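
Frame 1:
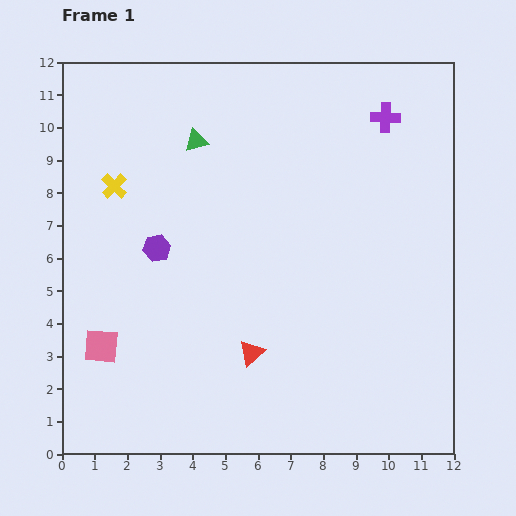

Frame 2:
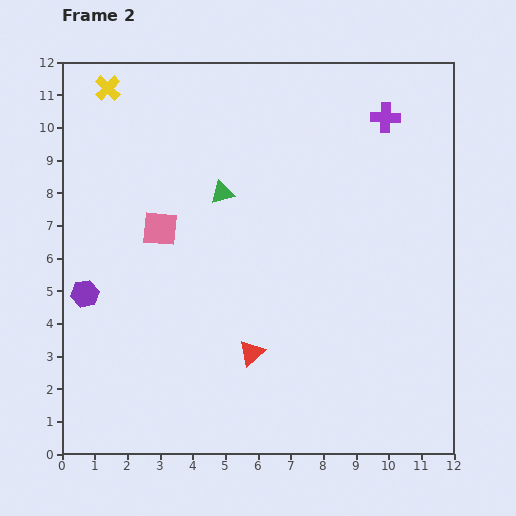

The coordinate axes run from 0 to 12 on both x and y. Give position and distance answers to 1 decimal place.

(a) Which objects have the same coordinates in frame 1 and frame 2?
the purple cross, the red triangle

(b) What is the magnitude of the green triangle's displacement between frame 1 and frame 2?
1.8

The green triangle moved from (4.1, 9.6) to (4.9, 8.0), a distance of √(0.8² + 1.6²) ≈ 1.8.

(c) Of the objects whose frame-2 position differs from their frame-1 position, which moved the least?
the green triangle

(moved 1.8)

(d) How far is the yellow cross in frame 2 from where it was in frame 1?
3.0

The yellow cross moved from (1.6, 8.2) to (1.4, 11.2), a distance of √(0.2² + 3.0²) ≈ 3.0.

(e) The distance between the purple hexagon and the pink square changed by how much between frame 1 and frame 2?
-0.4

Distance in frame 1: 3.4. Distance in frame 2: 3.0.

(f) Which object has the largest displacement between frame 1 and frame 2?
the pink square

(moved 4.0; next 3.0)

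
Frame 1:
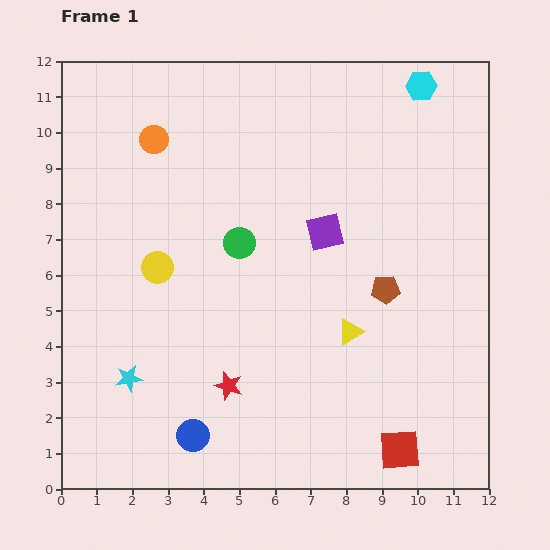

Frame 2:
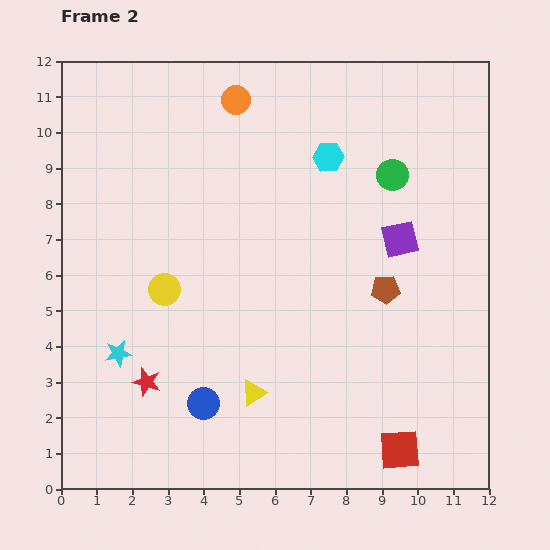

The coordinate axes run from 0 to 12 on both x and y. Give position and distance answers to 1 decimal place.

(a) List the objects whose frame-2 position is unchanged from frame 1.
the brown pentagon, the red square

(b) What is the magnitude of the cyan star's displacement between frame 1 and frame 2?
0.8

The cyan star moved from (1.9, 3.1) to (1.6, 3.8), a distance of √(0.3² + 0.7²) ≈ 0.8.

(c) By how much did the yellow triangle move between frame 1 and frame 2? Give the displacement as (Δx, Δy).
(-2.7, -1.7)

The yellow triangle was at (8.1, 4.4) in frame 1 and (5.4, 2.7) in frame 2.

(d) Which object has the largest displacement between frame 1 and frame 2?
the green circle

(moved 4.7; next 3.3)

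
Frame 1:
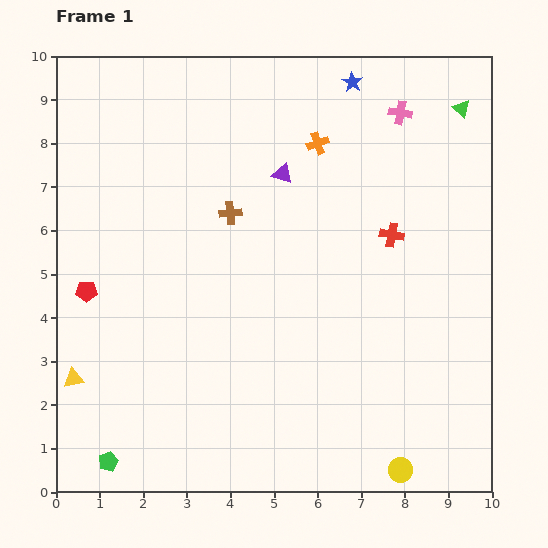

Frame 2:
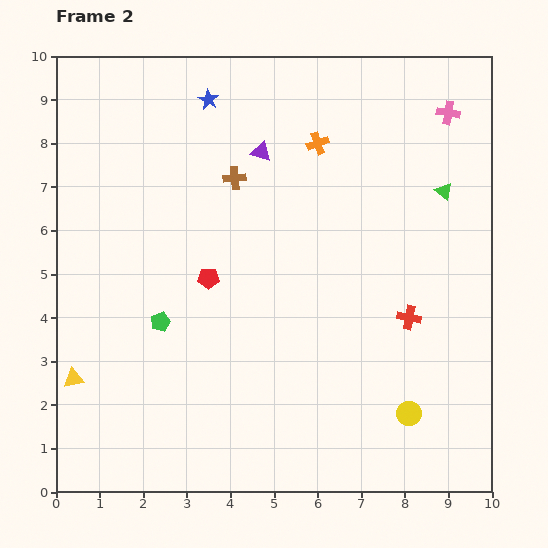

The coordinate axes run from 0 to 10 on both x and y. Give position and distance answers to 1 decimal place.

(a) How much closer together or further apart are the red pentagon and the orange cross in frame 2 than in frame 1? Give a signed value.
-2.3

Distance in frame 1: 6.3. Distance in frame 2: 4.0.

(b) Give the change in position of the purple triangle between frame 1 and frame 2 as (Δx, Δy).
(-0.5, 0.5)

The purple triangle was at (5.2, 7.3) in frame 1 and (4.7, 7.8) in frame 2.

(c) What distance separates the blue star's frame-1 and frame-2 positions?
3.3

The blue star moved from (6.8, 9.4) to (3.5, 9.0), a distance of √(3.3² + 0.4²) ≈ 3.3.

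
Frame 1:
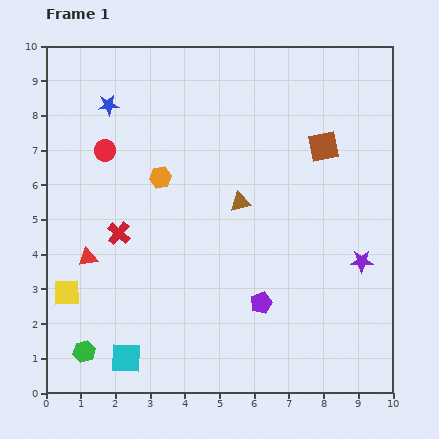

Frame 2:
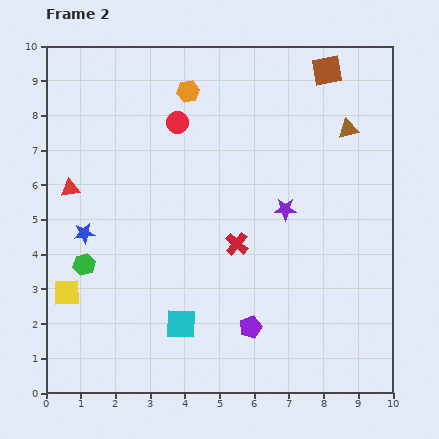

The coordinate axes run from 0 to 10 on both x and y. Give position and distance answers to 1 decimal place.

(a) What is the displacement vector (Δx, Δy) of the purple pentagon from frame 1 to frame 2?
(-0.3, -0.7)

The purple pentagon was at (6.2, 2.6) in frame 1 and (5.9, 1.9) in frame 2.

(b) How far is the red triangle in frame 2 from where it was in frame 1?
2.1

The red triangle moved from (1.2, 3.9) to (0.7, 5.9), a distance of √(0.5² + 2.0²) ≈ 2.1.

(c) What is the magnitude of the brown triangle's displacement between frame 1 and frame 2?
3.7

The brown triangle moved from (5.6, 5.5) to (8.7, 7.6), a distance of √(3.1² + 2.1²) ≈ 3.7.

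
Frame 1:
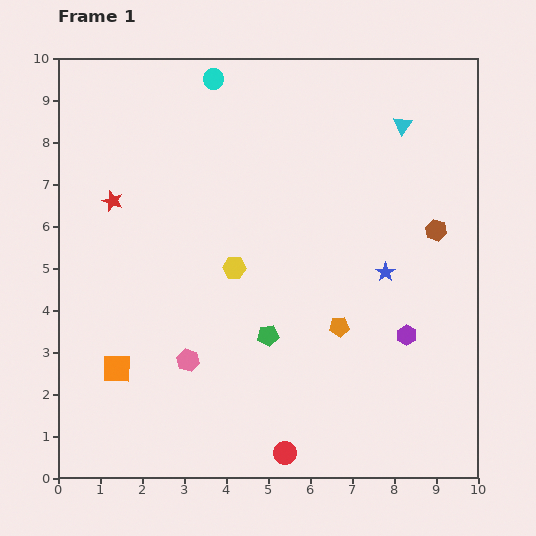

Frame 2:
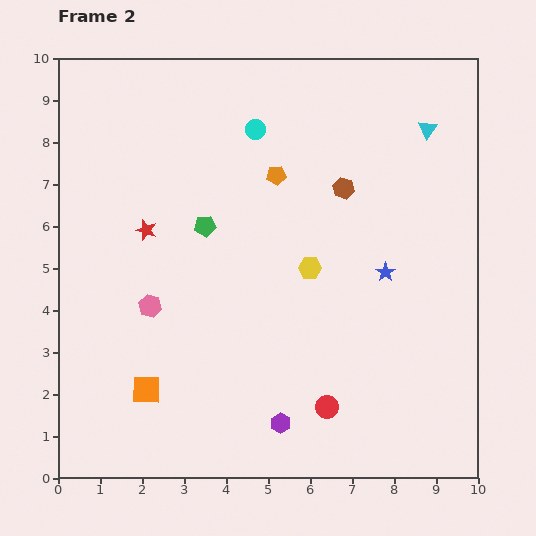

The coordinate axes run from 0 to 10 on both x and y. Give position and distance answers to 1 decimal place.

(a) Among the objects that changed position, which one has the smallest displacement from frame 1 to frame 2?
the cyan triangle

(moved 0.6)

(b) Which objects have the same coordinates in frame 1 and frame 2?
the blue star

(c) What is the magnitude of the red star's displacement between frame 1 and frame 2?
1.1

The red star moved from (1.3, 6.6) to (2.1, 5.9), a distance of √(0.8² + 0.7²) ≈ 1.1.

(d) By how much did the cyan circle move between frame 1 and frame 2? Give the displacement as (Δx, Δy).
(1.0, -1.2)

The cyan circle was at (3.7, 9.5) in frame 1 and (4.7, 8.3) in frame 2.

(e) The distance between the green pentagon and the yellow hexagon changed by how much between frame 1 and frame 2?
+0.9

Distance in frame 1: 1.8. Distance in frame 2: 2.7.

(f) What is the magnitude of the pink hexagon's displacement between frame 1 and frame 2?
1.6

The pink hexagon moved from (3.1, 2.8) to (2.2, 4.1), a distance of √(0.9² + 1.3²) ≈ 1.6.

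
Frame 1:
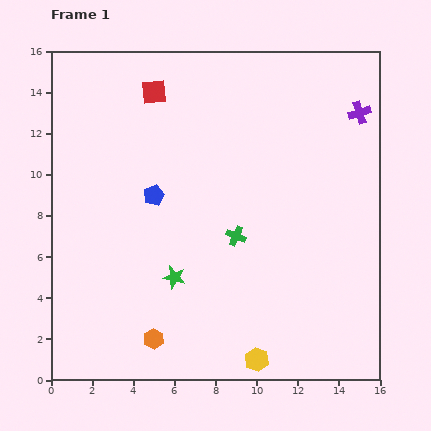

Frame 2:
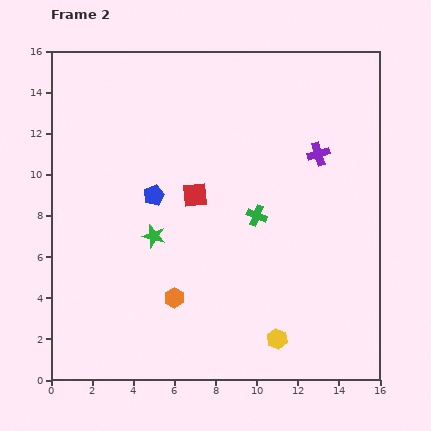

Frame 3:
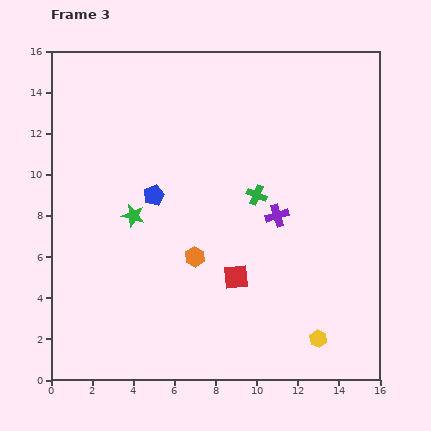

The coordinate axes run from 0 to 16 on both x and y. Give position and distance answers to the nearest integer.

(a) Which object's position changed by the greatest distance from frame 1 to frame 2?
the red square

(moved 5; next 3)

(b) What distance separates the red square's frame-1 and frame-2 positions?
5

The red square moved from (5, 14) to (7, 9), a distance of √(2² + 5²) ≈ 5.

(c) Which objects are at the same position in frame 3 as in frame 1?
the blue pentagon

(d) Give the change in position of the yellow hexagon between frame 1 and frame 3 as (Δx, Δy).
(3, 1)

The yellow hexagon was at (10, 1) in frame 1 and (13, 2) in frame 3.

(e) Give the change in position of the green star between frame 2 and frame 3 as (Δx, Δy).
(-1, 1)

The green star was at (5, 7) in frame 2 and (4, 8) in frame 3.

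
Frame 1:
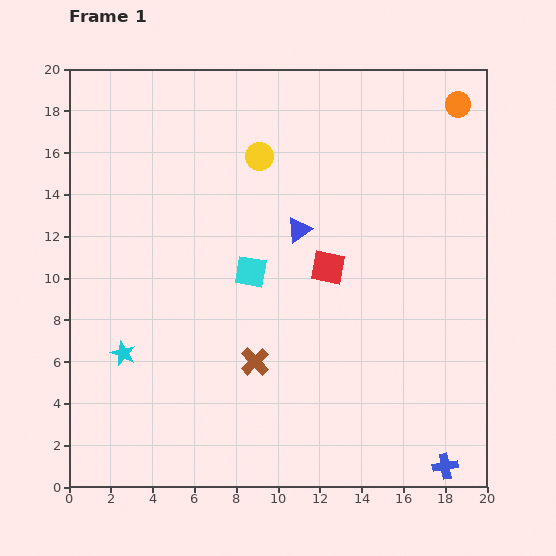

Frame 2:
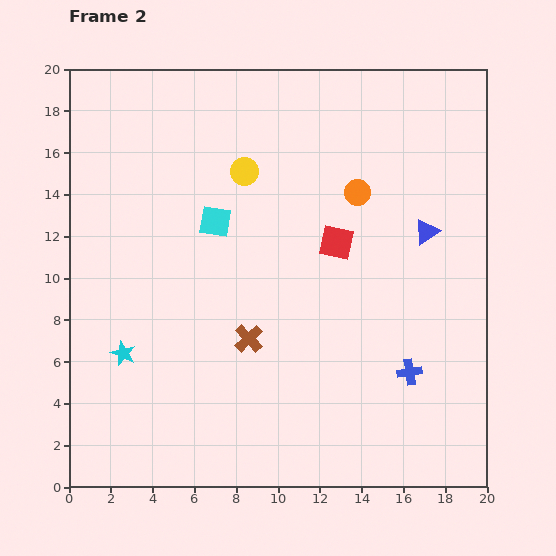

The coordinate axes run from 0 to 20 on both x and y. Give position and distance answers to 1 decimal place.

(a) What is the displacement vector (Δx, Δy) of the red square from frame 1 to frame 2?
(0.4, 1.2)

The red square was at (12.4, 10.5) in frame 1 and (12.8, 11.7) in frame 2.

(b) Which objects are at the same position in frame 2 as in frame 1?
the cyan star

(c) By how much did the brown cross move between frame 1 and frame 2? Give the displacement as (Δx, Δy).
(-0.3, 1.1)

The brown cross was at (8.9, 6.0) in frame 1 and (8.6, 7.1) in frame 2.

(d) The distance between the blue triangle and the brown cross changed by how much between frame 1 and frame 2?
+3.3

Distance in frame 1: 6.6. Distance in frame 2: 9.9.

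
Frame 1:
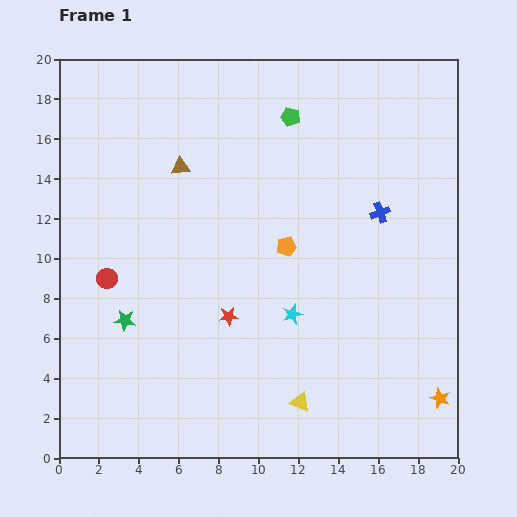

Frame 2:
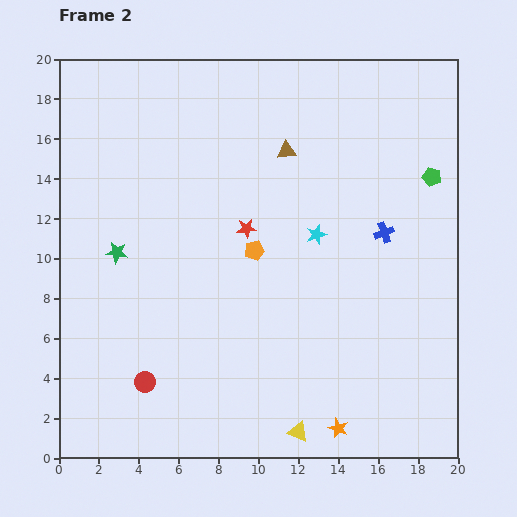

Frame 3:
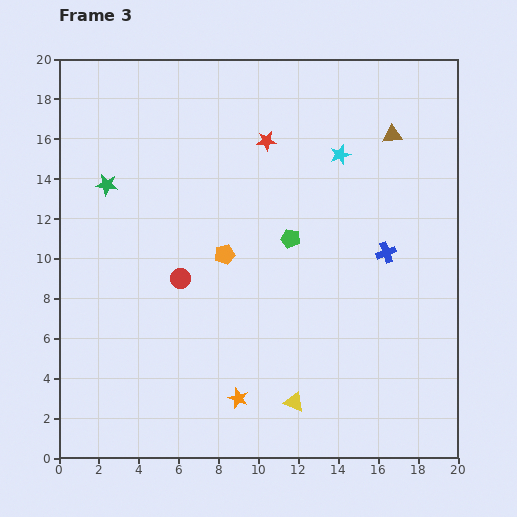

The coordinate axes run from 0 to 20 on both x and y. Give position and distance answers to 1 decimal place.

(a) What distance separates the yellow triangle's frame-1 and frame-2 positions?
1.5

The yellow triangle moved from (12.1, 2.8) to (12.0, 1.3), a distance of √(0.1² + 1.5²) ≈ 1.5.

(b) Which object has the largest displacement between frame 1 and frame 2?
the green pentagon

(moved 7.7; next 5.5)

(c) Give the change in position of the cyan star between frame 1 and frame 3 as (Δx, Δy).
(2.4, 8.0)

The cyan star was at (11.7, 7.2) in frame 1 and (14.1, 15.2) in frame 3.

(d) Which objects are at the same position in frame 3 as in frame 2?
none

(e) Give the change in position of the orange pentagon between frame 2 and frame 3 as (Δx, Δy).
(-1.5, -0.2)

The orange pentagon was at (9.8, 10.4) in frame 2 and (8.3, 10.2) in frame 3.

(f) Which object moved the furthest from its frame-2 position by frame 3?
the green pentagon

(moved 7.7; next 5.5)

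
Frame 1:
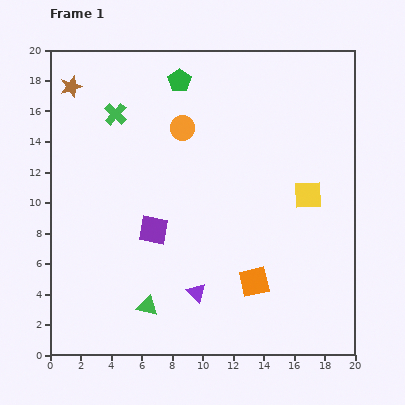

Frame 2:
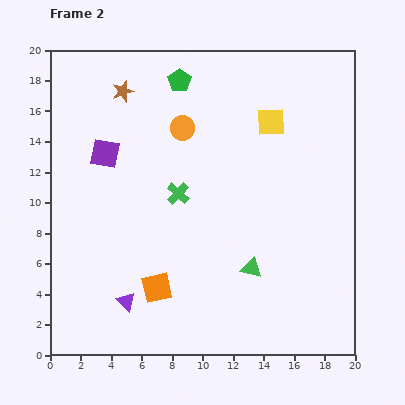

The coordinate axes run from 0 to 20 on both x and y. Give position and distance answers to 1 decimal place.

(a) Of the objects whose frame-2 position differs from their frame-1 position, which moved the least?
the brown star

(moved 3.4)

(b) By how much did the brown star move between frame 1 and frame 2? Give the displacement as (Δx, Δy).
(3.4, -0.3)

The brown star was at (1.4, 17.6) in frame 1 and (4.8, 17.3) in frame 2.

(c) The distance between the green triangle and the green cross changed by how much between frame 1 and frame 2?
-5.9

Distance in frame 1: 12.8. Distance in frame 2: 6.9.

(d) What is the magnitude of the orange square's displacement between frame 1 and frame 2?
6.4

The orange square moved from (13.4, 4.8) to (7.0, 4.4), a distance of √(6.4² + 0.4²) ≈ 6.4.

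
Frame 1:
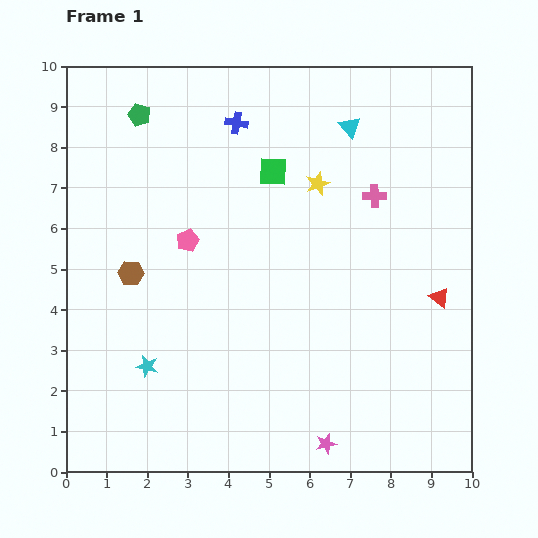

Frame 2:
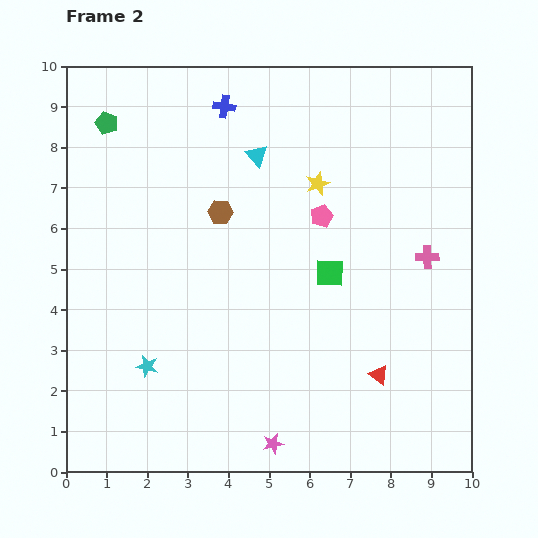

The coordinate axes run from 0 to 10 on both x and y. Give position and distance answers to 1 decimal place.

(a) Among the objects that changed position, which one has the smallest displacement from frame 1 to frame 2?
the blue cross

(moved 0.5)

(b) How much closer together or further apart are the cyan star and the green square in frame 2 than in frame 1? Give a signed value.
-0.6

Distance in frame 1: 5.7. Distance in frame 2: 5.1.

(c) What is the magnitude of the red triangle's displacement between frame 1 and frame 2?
2.4

The red triangle moved from (9.2, 4.3) to (7.7, 2.4), a distance of √(1.5² + 1.9²) ≈ 2.4.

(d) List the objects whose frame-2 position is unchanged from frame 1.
the yellow star, the cyan star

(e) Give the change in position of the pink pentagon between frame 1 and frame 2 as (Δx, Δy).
(3.3, 0.6)

The pink pentagon was at (3.0, 5.7) in frame 1 and (6.3, 6.3) in frame 2.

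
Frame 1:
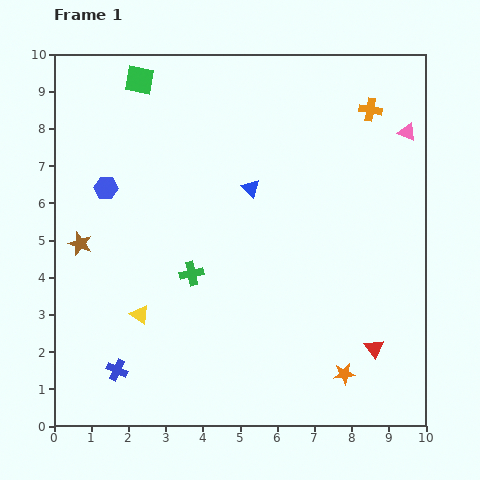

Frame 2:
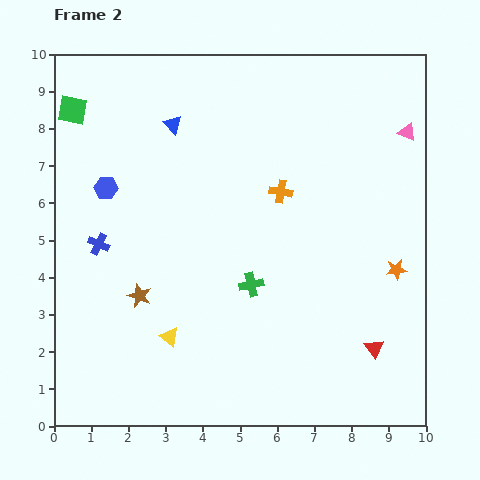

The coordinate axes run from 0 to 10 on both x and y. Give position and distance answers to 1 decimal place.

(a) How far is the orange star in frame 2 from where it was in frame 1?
3.1

The orange star moved from (7.8, 1.4) to (9.2, 4.2), a distance of √(1.4² + 2.8²) ≈ 3.1.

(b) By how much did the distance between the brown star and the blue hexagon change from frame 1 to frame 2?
+1.3

Distance in frame 1: 1.7. Distance in frame 2: 3.0.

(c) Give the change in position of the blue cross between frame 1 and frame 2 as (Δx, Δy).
(-0.5, 3.4)

The blue cross was at (1.7, 1.5) in frame 1 and (1.2, 4.9) in frame 2.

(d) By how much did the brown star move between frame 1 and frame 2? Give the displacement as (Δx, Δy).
(1.6, -1.4)

The brown star was at (0.7, 4.9) in frame 1 and (2.3, 3.5) in frame 2.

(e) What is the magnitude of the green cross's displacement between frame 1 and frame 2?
1.6

The green cross moved from (3.7, 4.1) to (5.3, 3.8), a distance of √(1.6² + 0.3²) ≈ 1.6.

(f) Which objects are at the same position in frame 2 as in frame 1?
the red triangle, the pink triangle, the blue hexagon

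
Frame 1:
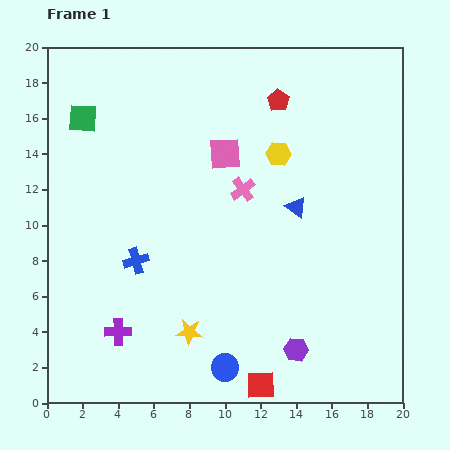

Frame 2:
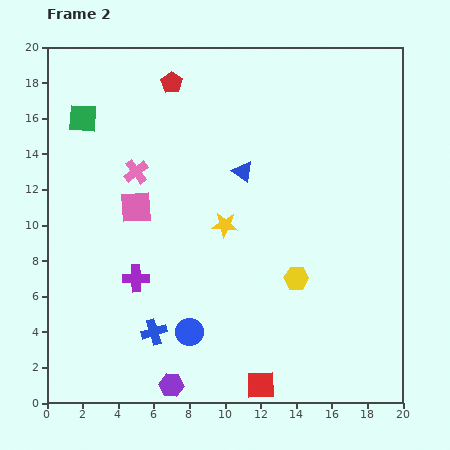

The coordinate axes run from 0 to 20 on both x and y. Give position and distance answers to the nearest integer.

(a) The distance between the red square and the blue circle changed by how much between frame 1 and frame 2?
+3

Distance in frame 1: 2. Distance in frame 2: 5.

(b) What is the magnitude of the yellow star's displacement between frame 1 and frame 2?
6

The yellow star moved from (8, 4) to (10, 10), a distance of √(2² + 6²) ≈ 6.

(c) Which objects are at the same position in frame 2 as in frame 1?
the red square, the green square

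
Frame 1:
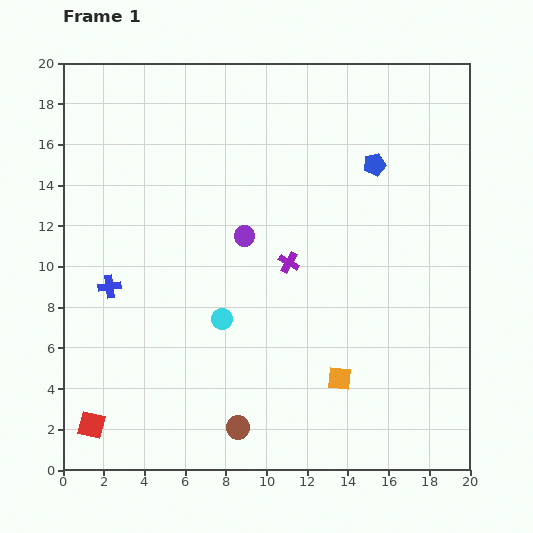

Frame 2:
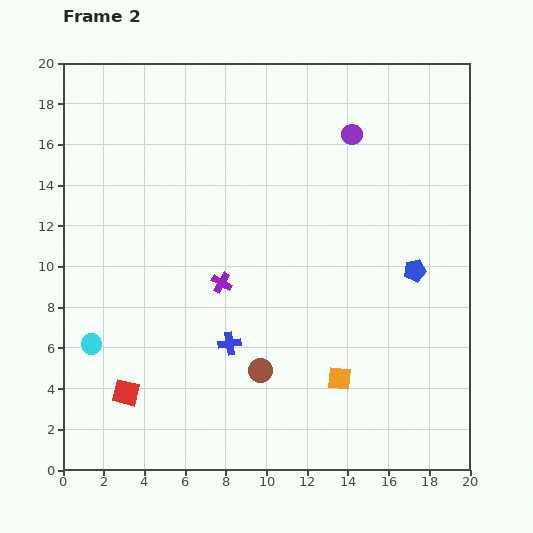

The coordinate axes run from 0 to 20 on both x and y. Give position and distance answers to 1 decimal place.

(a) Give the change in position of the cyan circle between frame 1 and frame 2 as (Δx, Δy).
(-6.4, -1.2)

The cyan circle was at (7.8, 7.4) in frame 1 and (1.4, 6.2) in frame 2.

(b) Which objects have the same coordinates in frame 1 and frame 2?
the orange square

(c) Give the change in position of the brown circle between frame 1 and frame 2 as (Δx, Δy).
(1.1, 2.8)

The brown circle was at (8.6, 2.1) in frame 1 and (9.7, 4.9) in frame 2.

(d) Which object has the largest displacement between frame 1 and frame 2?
the purple circle

(moved 7.3; next 6.5)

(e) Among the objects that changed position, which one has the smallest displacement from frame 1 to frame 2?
the red square

(moved 2.3)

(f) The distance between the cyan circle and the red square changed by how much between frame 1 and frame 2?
-5.3

Distance in frame 1: 8.2. Distance in frame 2: 2.9.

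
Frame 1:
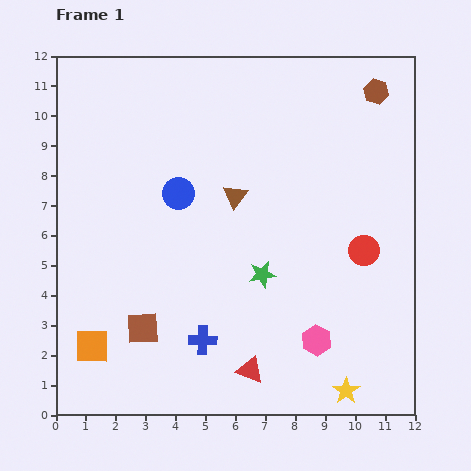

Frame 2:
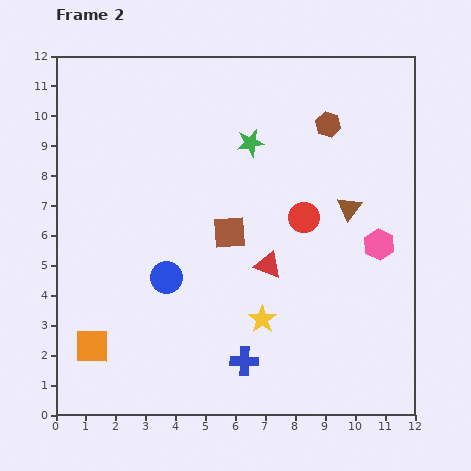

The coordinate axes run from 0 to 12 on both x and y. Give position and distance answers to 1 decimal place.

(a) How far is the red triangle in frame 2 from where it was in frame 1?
3.6

The red triangle moved from (6.5, 1.5) to (7.1, 5.0), a distance of √(0.6² + 3.5²) ≈ 3.6.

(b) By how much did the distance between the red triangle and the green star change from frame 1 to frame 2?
+0.9

Distance in frame 1: 3.2. Distance in frame 2: 4.1.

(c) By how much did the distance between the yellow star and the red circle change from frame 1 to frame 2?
-1.0

Distance in frame 1: 4.7. Distance in frame 2: 3.7.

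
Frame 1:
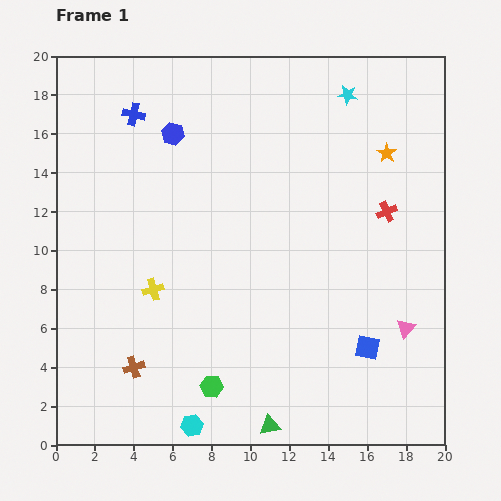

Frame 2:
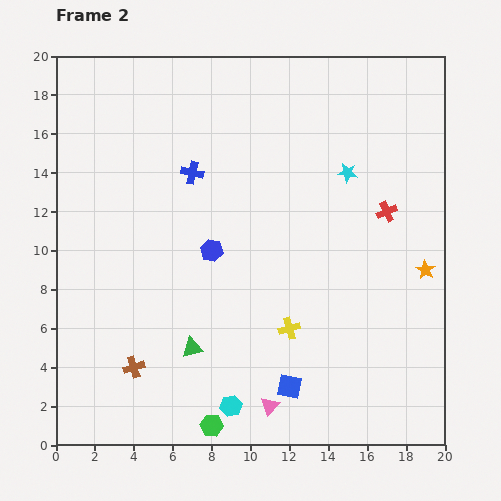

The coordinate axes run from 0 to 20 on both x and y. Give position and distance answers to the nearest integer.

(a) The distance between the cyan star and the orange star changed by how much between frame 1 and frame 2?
+2

Distance in frame 1: 4. Distance in frame 2: 6.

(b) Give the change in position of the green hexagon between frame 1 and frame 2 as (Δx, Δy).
(0, -2)

The green hexagon was at (8, 3) in frame 1 and (8, 1) in frame 2.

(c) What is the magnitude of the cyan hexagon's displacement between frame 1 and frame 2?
2

The cyan hexagon moved from (7, 1) to (9, 2), a distance of √(2² + 1²) ≈ 2.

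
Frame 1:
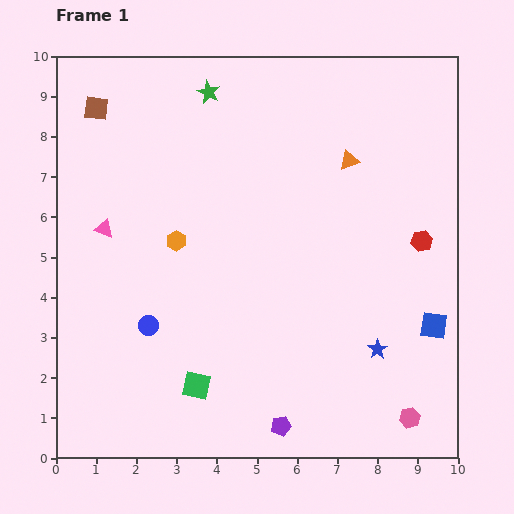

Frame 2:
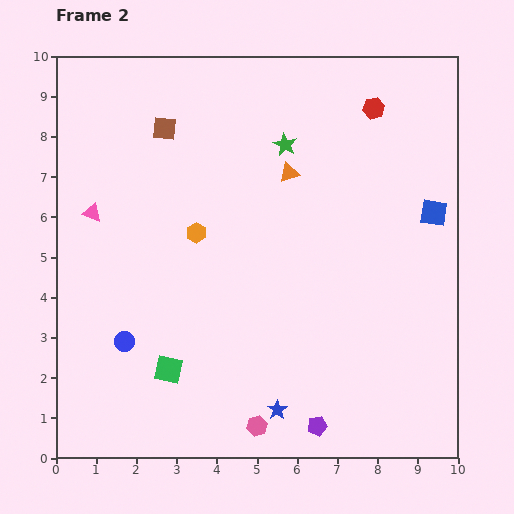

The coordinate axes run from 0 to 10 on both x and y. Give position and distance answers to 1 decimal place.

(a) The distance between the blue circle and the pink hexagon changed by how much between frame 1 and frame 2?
-3.0

Distance in frame 1: 6.9. Distance in frame 2: 3.9.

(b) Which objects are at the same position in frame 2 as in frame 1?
none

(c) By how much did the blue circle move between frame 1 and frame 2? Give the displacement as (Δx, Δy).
(-0.6, -0.4)

The blue circle was at (2.3, 3.3) in frame 1 and (1.7, 2.9) in frame 2.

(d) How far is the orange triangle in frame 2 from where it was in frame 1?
1.5

The orange triangle moved from (7.3, 7.4) to (5.8, 7.1), a distance of √(1.5² + 0.3²) ≈ 1.5.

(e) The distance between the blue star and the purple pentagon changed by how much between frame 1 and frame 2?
-2.0

Distance in frame 1: 3.1. Distance in frame 2: 1.1.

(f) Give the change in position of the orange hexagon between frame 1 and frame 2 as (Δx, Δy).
(0.5, 0.2)

The orange hexagon was at (3.0, 5.4) in frame 1 and (3.5, 5.6) in frame 2.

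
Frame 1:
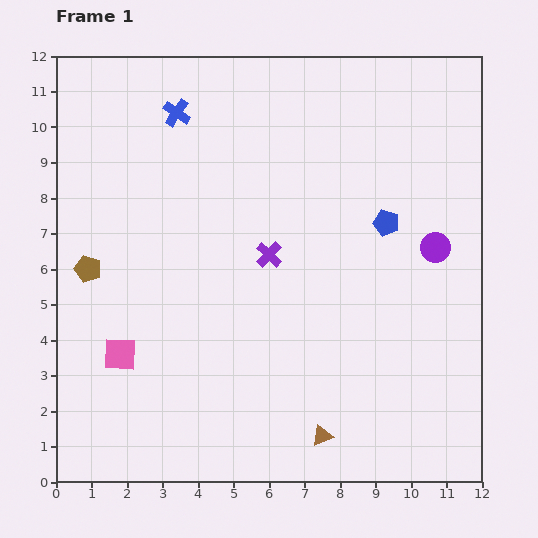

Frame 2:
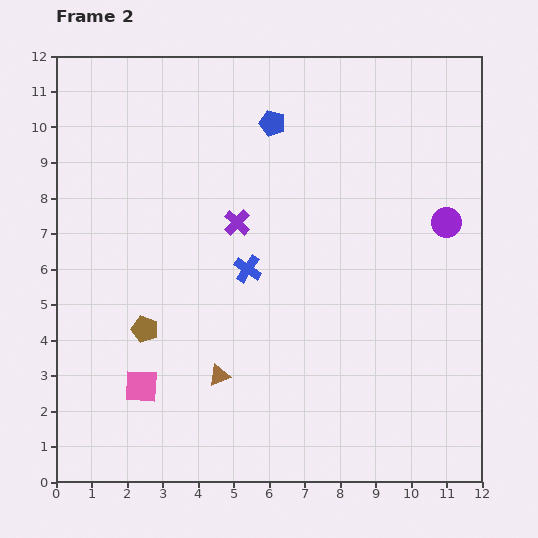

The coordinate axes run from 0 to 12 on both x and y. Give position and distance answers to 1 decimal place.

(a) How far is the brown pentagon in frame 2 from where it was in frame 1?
2.3

The brown pentagon moved from (0.9, 6.0) to (2.5, 4.3), a distance of √(1.6² + 1.7²) ≈ 2.3.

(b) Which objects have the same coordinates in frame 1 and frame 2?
none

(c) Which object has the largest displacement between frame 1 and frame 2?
the blue cross

(moved 4.8; next 4.3)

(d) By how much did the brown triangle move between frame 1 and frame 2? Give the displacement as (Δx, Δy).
(-2.9, 1.7)

The brown triangle was at (7.5, 1.3) in frame 1 and (4.6, 3.0) in frame 2.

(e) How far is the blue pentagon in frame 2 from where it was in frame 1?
4.3

The blue pentagon moved from (9.3, 7.3) to (6.1, 10.1), a distance of √(3.2² + 2.8²) ≈ 4.3.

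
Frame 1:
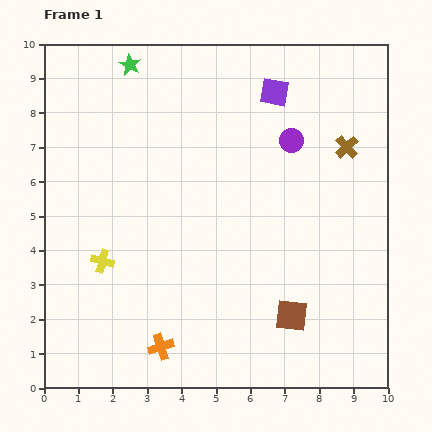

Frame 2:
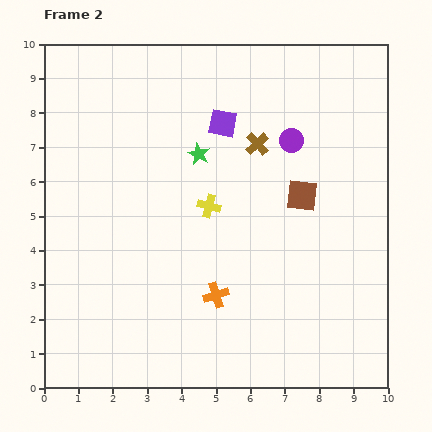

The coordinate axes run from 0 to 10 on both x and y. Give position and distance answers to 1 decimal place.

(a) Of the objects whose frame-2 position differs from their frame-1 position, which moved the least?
the purple square

(moved 1.7)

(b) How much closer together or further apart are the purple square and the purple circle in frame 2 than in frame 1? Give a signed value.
+0.6

Distance in frame 1: 1.5. Distance in frame 2: 2.1.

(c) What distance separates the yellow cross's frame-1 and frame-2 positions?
3.5

The yellow cross moved from (1.7, 3.7) to (4.8, 5.3), a distance of √(3.1² + 1.6²) ≈ 3.5.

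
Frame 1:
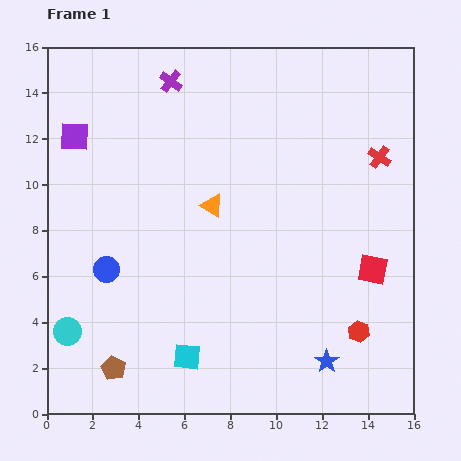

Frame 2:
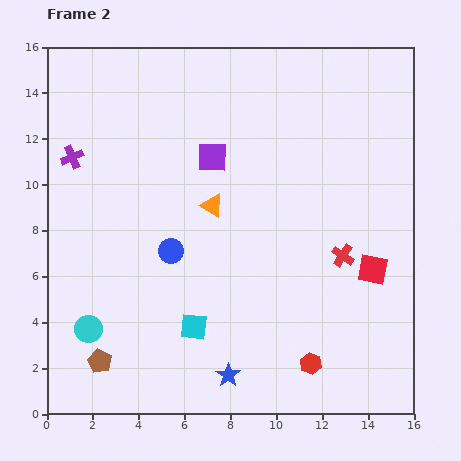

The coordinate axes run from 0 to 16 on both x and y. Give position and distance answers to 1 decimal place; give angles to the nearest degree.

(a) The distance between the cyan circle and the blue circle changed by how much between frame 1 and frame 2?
+1.8

Distance in frame 1: 3.2. Distance in frame 2: 5.0.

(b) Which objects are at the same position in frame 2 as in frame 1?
the red square, the orange triangle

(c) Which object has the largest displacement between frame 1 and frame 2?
the purple square

(moved 6.1; next 5.4)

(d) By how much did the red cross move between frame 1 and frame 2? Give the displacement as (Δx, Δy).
(-1.6, -4.3)

The red cross was at (14.5, 11.2) in frame 1 and (12.9, 6.9) in frame 2.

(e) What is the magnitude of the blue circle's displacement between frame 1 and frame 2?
2.9

The blue circle moved from (2.6, 6.3) to (5.4, 7.1), a distance of √(2.8² + 0.8²) ≈ 2.9.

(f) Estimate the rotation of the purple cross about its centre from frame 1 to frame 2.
29° clockwise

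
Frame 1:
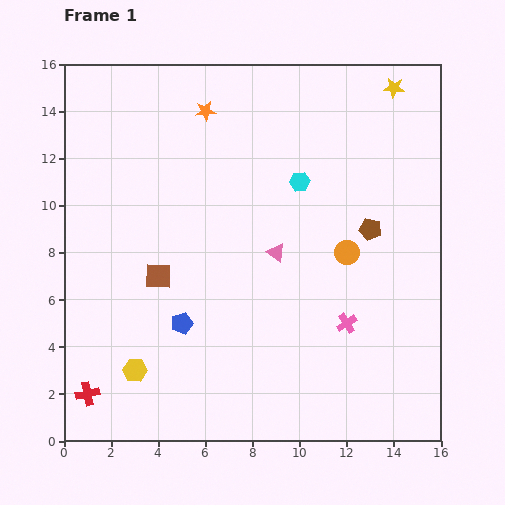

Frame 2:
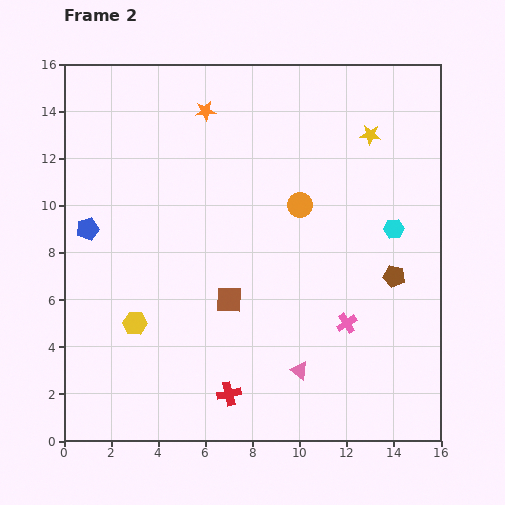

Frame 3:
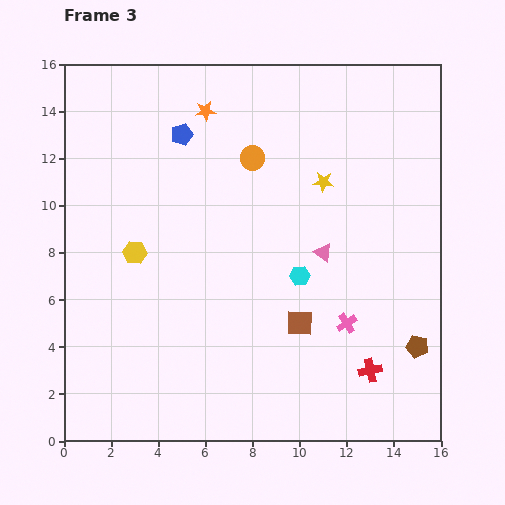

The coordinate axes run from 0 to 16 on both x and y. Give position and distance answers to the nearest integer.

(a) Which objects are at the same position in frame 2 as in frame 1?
the pink cross, the orange star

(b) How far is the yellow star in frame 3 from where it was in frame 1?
5

The yellow star moved from (14, 15) to (11, 11), a distance of √(3² + 4²) ≈ 5.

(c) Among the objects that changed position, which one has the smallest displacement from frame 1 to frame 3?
the pink triangle

(moved 2)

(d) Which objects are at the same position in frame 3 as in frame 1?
the pink cross, the orange star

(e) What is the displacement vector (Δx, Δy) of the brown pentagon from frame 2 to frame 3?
(1, -3)

The brown pentagon was at (14, 7) in frame 2 and (15, 4) in frame 3.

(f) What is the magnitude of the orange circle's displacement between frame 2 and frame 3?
3

The orange circle moved from (10, 10) to (8, 12), a distance of √(2² + 2²) ≈ 3.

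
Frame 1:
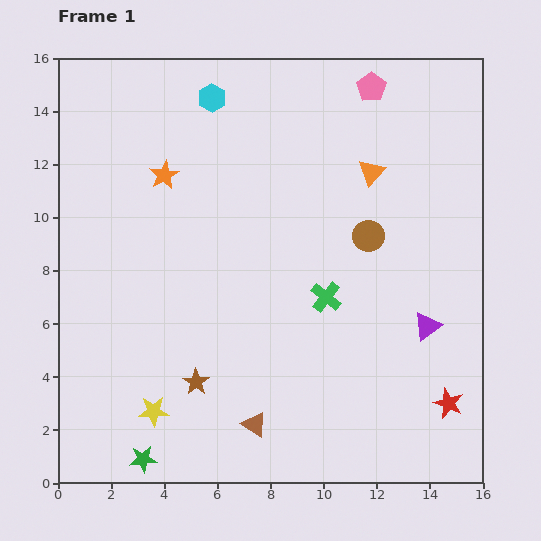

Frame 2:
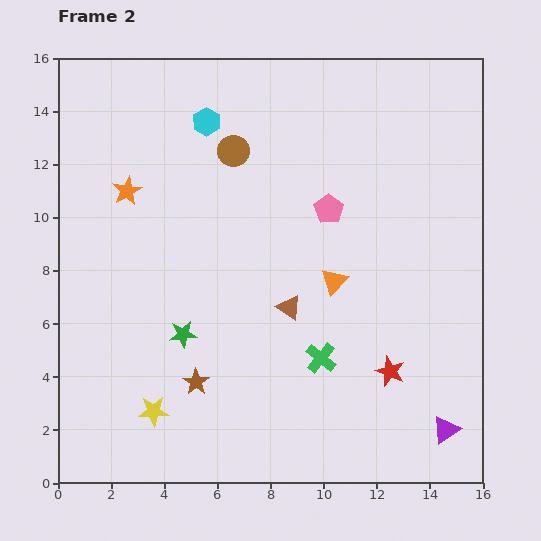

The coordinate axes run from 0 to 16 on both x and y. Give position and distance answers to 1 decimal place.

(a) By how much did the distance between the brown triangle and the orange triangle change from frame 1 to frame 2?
-8.5

Distance in frame 1: 10.5. Distance in frame 2: 2.0.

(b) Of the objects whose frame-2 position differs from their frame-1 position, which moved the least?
the cyan hexagon

(moved 0.9)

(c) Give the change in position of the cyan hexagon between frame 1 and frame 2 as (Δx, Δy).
(-0.2, -0.9)

The cyan hexagon was at (5.8, 14.5) in frame 1 and (5.6, 13.6) in frame 2.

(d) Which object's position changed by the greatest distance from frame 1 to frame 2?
the brown circle

(moved 6.0; next 4.9)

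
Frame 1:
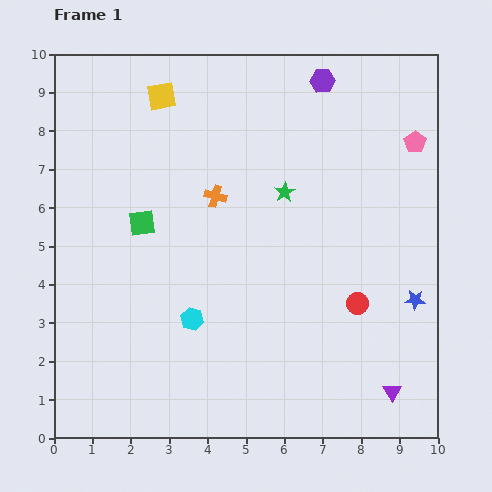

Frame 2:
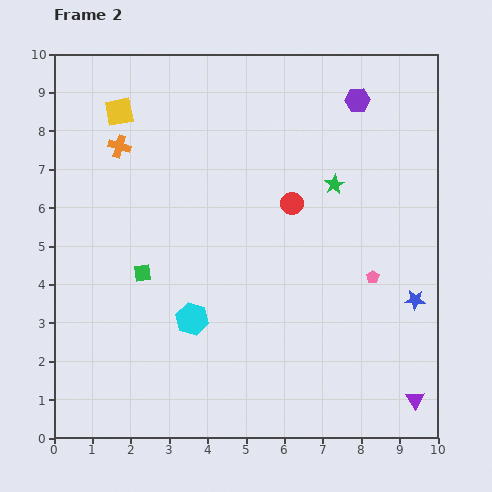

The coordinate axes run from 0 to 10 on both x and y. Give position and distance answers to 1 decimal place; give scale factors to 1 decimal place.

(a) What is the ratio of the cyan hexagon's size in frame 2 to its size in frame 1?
1.4×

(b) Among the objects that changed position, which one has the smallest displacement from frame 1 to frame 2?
the purple triangle

(moved 0.6)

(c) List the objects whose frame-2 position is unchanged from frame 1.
the cyan hexagon, the blue star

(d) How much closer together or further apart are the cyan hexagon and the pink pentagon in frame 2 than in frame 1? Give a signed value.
-2.6

Distance in frame 1: 7.4. Distance in frame 2: 4.8.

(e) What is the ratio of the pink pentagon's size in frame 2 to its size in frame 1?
0.6×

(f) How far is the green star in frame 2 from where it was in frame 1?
1.3

The green star moved from (6.0, 6.4) to (7.3, 6.6), a distance of √(1.3² + 0.2²) ≈ 1.3.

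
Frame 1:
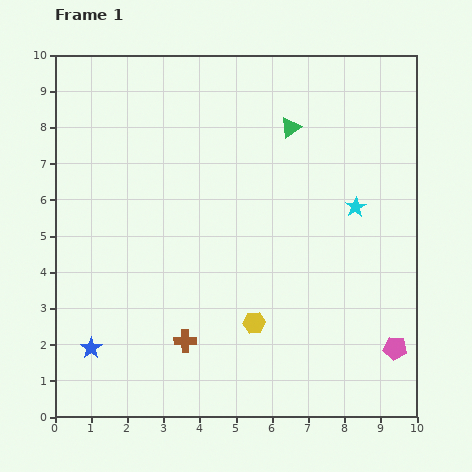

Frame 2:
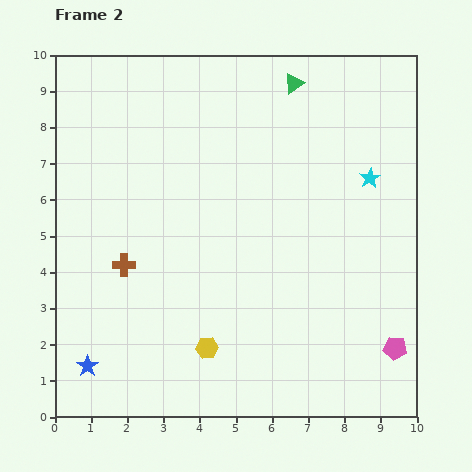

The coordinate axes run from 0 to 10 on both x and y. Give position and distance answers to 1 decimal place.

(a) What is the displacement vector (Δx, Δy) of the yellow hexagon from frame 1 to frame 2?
(-1.3, -0.7)

The yellow hexagon was at (5.5, 2.6) in frame 1 and (4.2, 1.9) in frame 2.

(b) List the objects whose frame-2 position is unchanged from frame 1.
the pink pentagon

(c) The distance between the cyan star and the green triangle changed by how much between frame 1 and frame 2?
+0.5

Distance in frame 1: 2.8. Distance in frame 2: 3.3.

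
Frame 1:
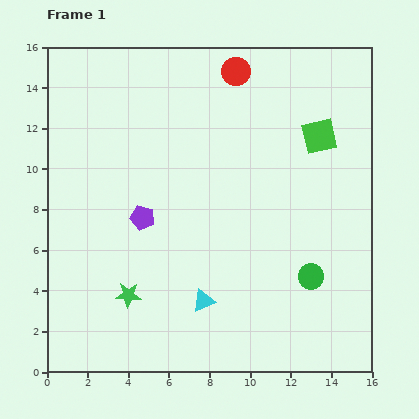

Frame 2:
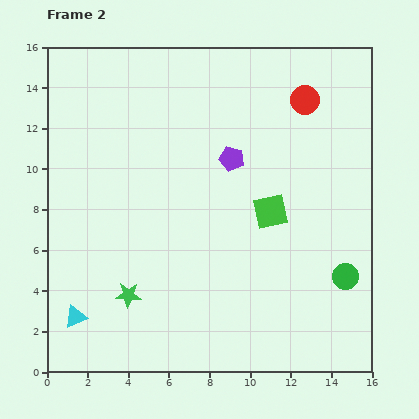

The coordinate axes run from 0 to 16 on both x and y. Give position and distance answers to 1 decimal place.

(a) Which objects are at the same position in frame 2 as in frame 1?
the green star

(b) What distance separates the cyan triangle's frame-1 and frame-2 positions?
6.4

The cyan triangle moved from (7.7, 3.5) to (1.4, 2.7), a distance of √(6.3² + 0.8²) ≈ 6.4.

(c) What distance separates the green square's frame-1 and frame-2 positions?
4.4

The green square moved from (13.4, 11.6) to (11.0, 7.9), a distance of √(2.4² + 3.7²) ≈ 4.4.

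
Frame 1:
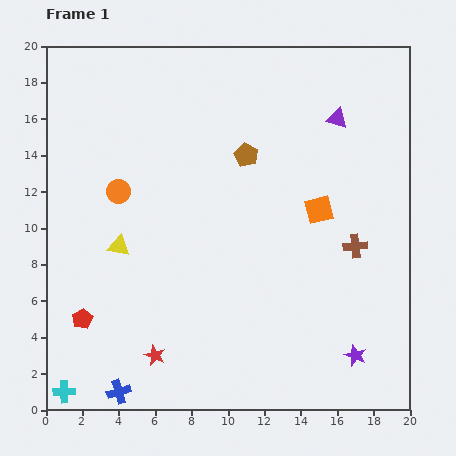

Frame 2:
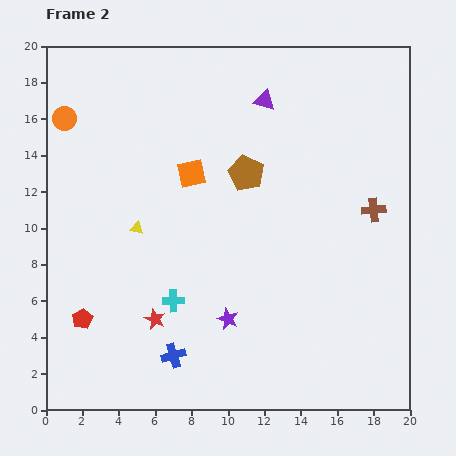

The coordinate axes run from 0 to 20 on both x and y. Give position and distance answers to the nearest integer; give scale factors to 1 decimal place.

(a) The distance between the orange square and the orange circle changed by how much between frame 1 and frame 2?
-3

Distance in frame 1: 11. Distance in frame 2: 8.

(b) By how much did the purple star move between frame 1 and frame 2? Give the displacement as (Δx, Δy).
(-7, 2)

The purple star was at (17, 3) in frame 1 and (10, 5) in frame 2.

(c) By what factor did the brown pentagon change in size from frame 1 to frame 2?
1.5×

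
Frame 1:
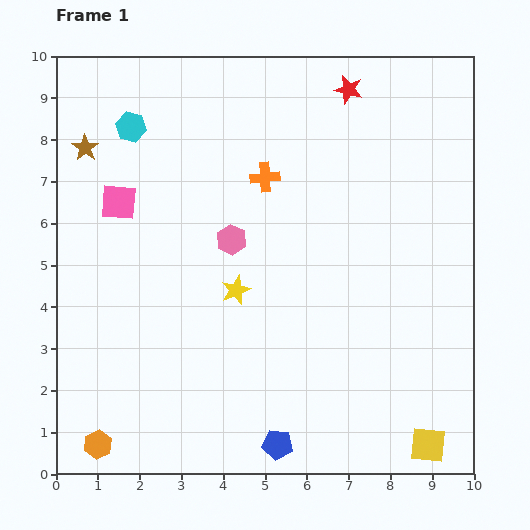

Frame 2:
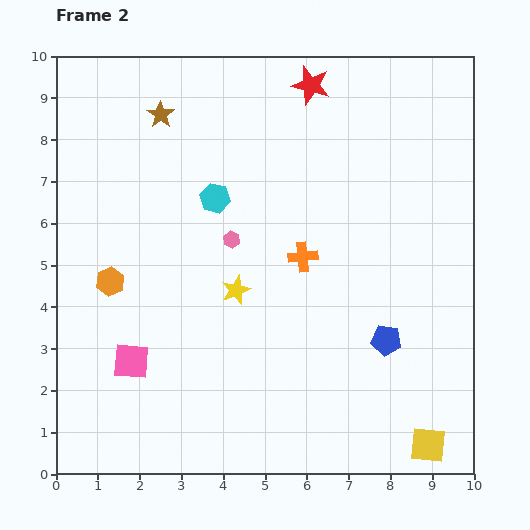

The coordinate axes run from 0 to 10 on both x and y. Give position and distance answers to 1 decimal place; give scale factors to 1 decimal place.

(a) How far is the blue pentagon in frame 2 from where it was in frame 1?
3.6

The blue pentagon moved from (5.3, 0.7) to (7.9, 3.2), a distance of √(2.6² + 2.5²) ≈ 3.6.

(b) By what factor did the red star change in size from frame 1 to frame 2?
1.4×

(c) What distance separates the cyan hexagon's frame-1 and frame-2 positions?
2.6

The cyan hexagon moved from (1.8, 8.3) to (3.8, 6.6), a distance of √(2.0² + 1.7²) ≈ 2.6.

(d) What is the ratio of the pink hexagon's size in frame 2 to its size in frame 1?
0.6×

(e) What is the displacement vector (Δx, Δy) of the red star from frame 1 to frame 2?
(-0.9, 0.1)

The red star was at (7.0, 9.2) in frame 1 and (6.1, 9.3) in frame 2.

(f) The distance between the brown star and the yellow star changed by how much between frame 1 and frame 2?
-0.4

Distance in frame 1: 5.0. Distance in frame 2: 4.6.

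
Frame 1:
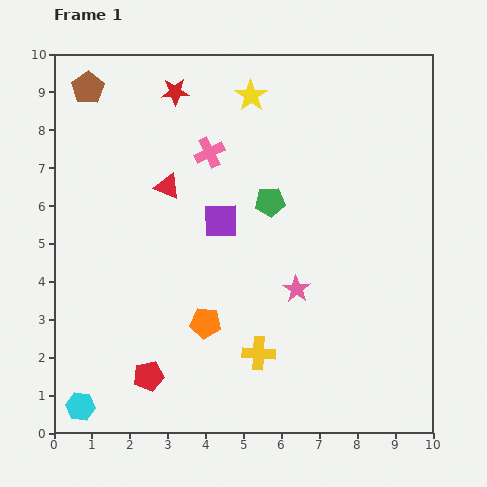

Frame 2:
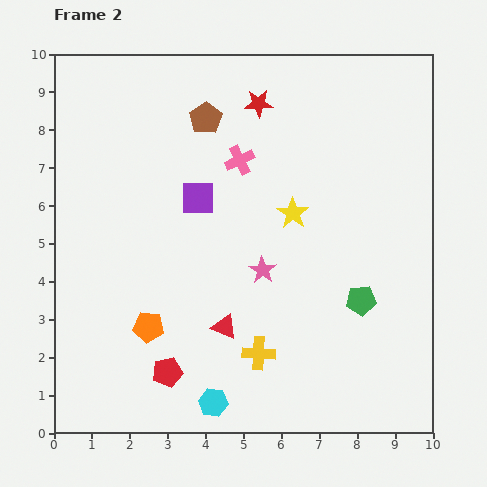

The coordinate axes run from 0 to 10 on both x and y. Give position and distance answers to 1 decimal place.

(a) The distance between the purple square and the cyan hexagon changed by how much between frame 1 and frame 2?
-0.7

Distance in frame 1: 6.1. Distance in frame 2: 5.4.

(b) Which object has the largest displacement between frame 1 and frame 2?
the red triangle

(moved 4.0; next 3.5)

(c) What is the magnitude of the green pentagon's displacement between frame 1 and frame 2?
3.5

The green pentagon moved from (5.7, 6.1) to (8.1, 3.5), a distance of √(2.4² + 2.6²) ≈ 3.5.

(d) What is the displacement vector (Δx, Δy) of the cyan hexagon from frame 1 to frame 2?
(3.5, 0.1)

The cyan hexagon was at (0.7, 0.7) in frame 1 and (4.2, 0.8) in frame 2.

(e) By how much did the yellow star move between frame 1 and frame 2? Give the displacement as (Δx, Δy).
(1.1, -3.1)

The yellow star was at (5.2, 8.9) in frame 1 and (6.3, 5.8) in frame 2.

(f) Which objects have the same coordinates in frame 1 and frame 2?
the yellow cross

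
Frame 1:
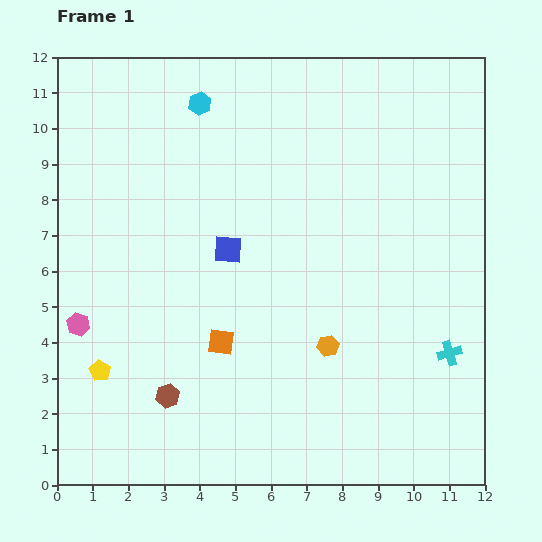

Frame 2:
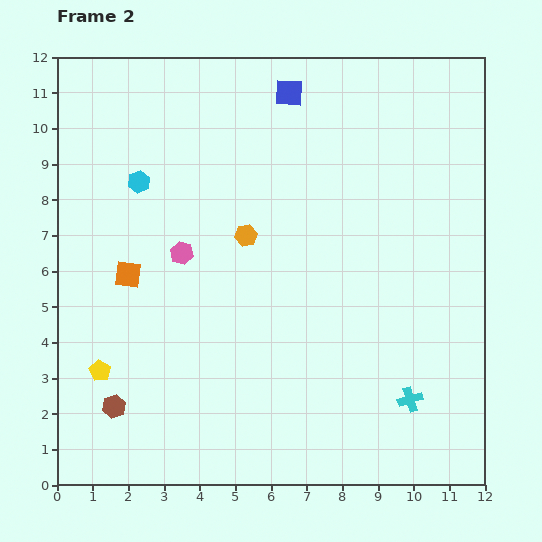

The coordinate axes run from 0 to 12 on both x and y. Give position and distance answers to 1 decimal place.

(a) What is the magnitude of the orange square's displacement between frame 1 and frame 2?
3.2

The orange square moved from (4.6, 4.0) to (2.0, 5.9), a distance of √(2.6² + 1.9²) ≈ 3.2.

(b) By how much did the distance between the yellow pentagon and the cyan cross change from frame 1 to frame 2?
-1.1

Distance in frame 1: 9.8. Distance in frame 2: 8.7.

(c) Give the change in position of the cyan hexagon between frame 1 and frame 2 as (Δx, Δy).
(-1.7, -2.2)

The cyan hexagon was at (4.0, 10.7) in frame 1 and (2.3, 8.5) in frame 2.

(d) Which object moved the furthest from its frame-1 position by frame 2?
the blue square

(moved 4.7; next 3.9)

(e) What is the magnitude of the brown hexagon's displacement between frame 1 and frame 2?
1.5

The brown hexagon moved from (3.1, 2.5) to (1.6, 2.2), a distance of √(1.5² + 0.3²) ≈ 1.5.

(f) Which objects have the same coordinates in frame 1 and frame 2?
the yellow pentagon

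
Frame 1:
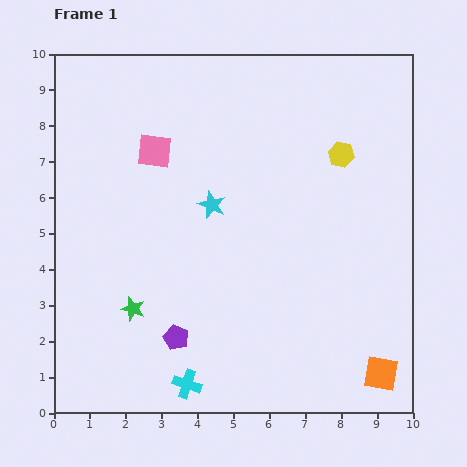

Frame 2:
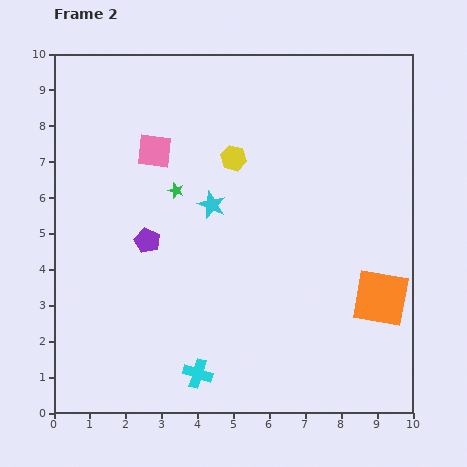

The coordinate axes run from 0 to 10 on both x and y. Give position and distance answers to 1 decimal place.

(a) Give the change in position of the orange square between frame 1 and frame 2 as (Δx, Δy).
(0.0, 2.1)

The orange square was at (9.1, 1.1) in frame 1 and (9.1, 3.2) in frame 2.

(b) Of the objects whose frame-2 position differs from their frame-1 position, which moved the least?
the cyan cross

(moved 0.4)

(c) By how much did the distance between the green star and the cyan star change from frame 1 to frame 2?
-2.5

Distance in frame 1: 3.6. Distance in frame 2: 1.1.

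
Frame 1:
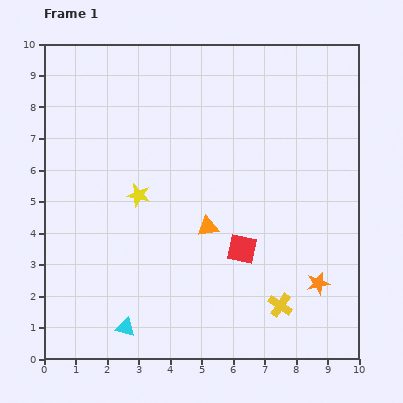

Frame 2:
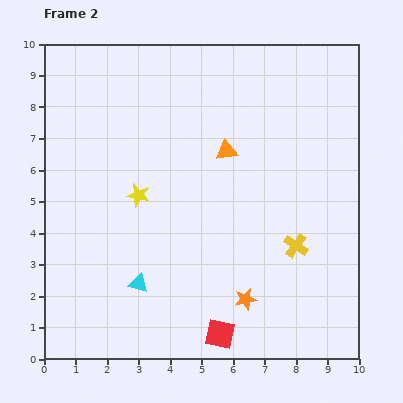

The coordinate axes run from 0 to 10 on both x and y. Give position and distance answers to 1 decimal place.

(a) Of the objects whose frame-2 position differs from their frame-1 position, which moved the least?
the cyan triangle

(moved 1.5)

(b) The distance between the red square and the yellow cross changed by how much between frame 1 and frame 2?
+1.5

Distance in frame 1: 2.2. Distance in frame 2: 3.7.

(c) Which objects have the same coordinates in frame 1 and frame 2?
the yellow star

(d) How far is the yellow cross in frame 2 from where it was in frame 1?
2.0

The yellow cross moved from (7.5, 1.7) to (8.0, 3.6), a distance of √(0.5² + 1.9²) ≈ 2.0.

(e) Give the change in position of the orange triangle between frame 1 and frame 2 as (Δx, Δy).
(0.6, 2.4)

The orange triangle was at (5.2, 4.2) in frame 1 and (5.8, 6.6) in frame 2.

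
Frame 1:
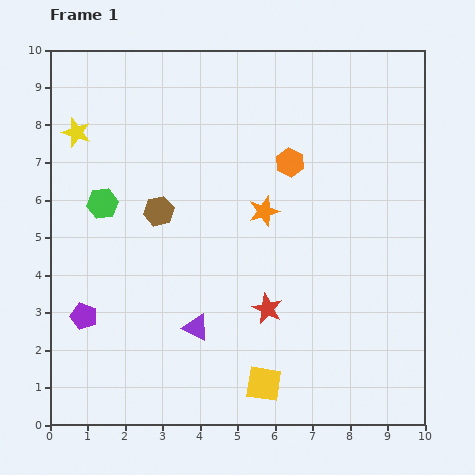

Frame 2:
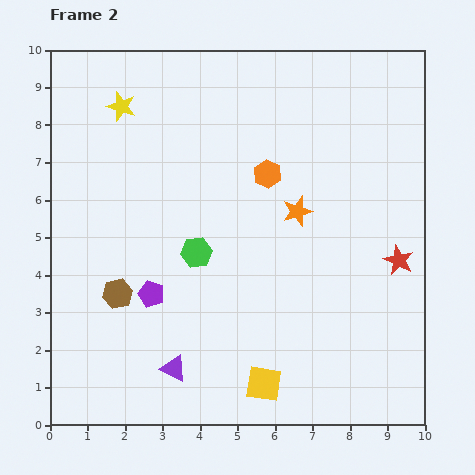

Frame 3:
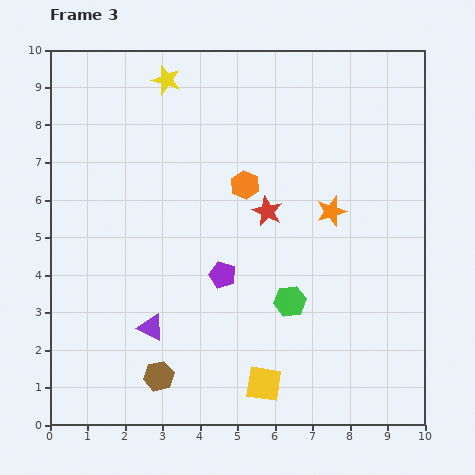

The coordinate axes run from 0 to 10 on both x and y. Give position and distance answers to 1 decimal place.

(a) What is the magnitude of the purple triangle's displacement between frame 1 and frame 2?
1.3

The purple triangle moved from (3.9, 2.6) to (3.3, 1.5), a distance of √(0.6² + 1.1²) ≈ 1.3.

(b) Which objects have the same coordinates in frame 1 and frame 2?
the yellow square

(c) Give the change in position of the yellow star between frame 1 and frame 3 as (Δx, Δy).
(2.4, 1.4)

The yellow star was at (0.7, 7.8) in frame 1 and (3.1, 9.2) in frame 3.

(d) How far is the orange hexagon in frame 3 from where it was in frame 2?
0.7

The orange hexagon moved from (5.8, 6.7) to (5.2, 6.4), a distance of √(0.6² + 0.3²) ≈ 0.7.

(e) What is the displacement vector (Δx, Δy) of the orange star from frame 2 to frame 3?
(0.9, 0.0)

The orange star was at (6.6, 5.7) in frame 2 and (7.5, 5.7) in frame 3.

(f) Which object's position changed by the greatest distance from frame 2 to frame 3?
the red star

(moved 3.7; next 2.8)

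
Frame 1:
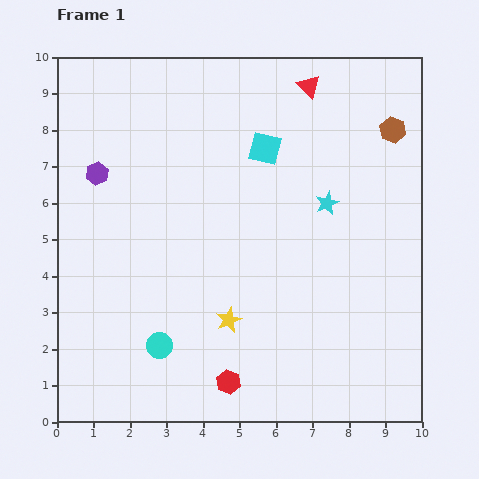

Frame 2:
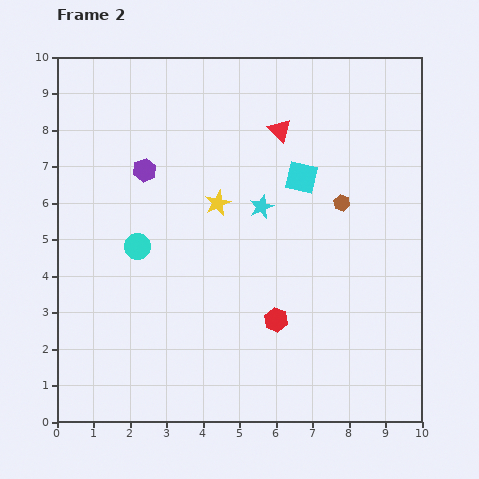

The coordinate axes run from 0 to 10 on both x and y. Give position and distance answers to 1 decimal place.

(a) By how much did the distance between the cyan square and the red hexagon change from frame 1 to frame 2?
-2.5

Distance in frame 1: 6.5. Distance in frame 2: 4.0.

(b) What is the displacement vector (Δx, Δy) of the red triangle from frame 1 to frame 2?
(-0.8, -1.2)

The red triangle was at (6.9, 9.2) in frame 1 and (6.1, 8.0) in frame 2.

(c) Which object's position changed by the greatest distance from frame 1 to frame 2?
the yellow star

(moved 3.2; next 2.8)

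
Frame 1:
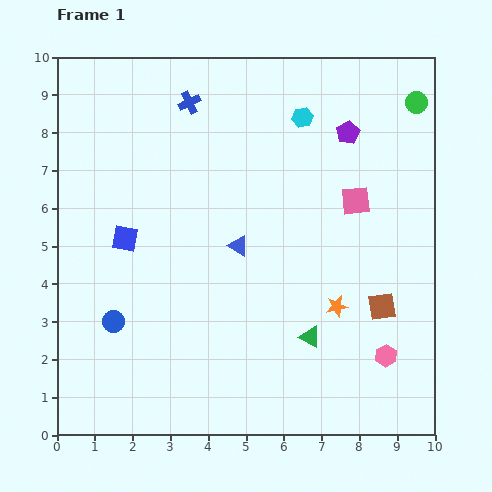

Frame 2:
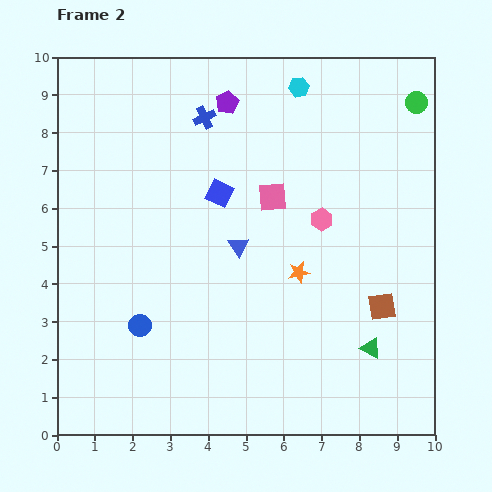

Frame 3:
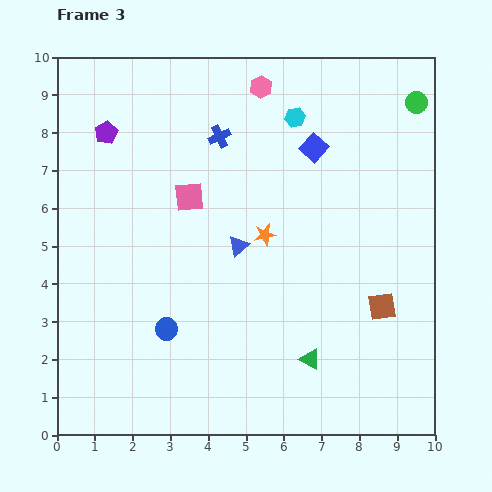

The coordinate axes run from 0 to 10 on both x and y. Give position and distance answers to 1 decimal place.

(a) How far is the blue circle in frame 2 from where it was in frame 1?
0.7

The blue circle moved from (1.5, 3.0) to (2.2, 2.9), a distance of √(0.7² + 0.1²) ≈ 0.7.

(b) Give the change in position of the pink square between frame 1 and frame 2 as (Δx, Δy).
(-2.2, 0.1)

The pink square was at (7.9, 6.2) in frame 1 and (5.7, 6.3) in frame 2.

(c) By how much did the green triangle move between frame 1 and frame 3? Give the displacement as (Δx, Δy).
(0.0, -0.6)

The green triangle was at (6.7, 2.6) in frame 1 and (6.7, 2.0) in frame 3.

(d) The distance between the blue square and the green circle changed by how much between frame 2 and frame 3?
-2.7

Distance in frame 2: 5.7. Distance in frame 3: 3.0.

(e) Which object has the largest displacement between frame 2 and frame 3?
the pink hexagon

(moved 3.8; next 3.3)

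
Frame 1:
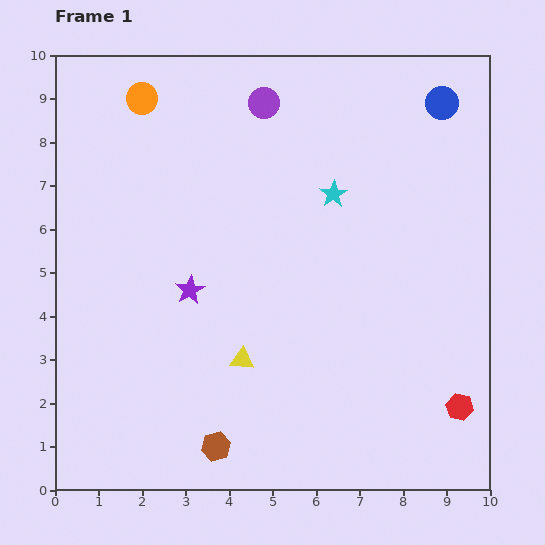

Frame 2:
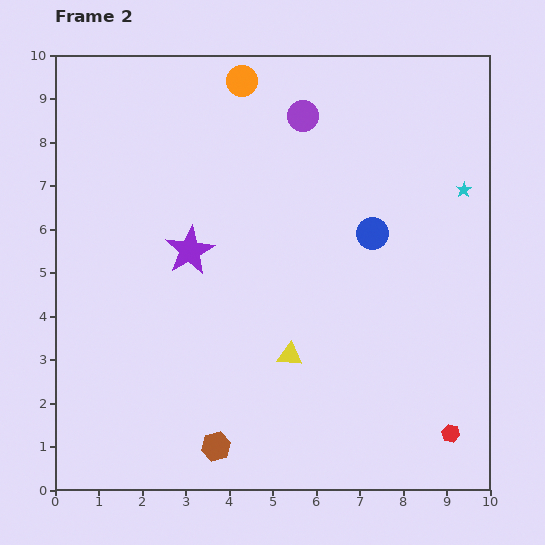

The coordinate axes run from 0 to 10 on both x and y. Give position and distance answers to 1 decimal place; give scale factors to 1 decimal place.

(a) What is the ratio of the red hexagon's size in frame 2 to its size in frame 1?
0.7×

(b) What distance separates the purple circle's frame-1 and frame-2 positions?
0.9

The purple circle moved from (4.8, 8.9) to (5.7, 8.6), a distance of √(0.9² + 0.3²) ≈ 0.9.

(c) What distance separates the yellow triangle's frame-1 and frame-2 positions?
1.1

The yellow triangle moved from (4.3, 3.0) to (5.4, 3.1), a distance of √(1.1² + 0.1²) ≈ 1.1.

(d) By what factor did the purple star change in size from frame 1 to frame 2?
1.7×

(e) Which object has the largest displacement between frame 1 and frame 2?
the blue circle

(moved 3.4; next 3.0)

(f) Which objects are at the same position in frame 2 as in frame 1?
the brown hexagon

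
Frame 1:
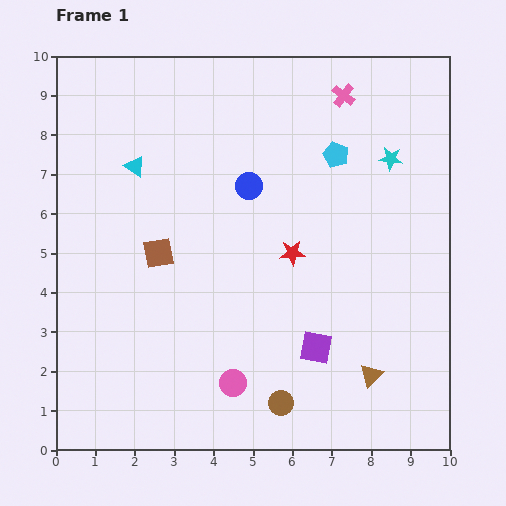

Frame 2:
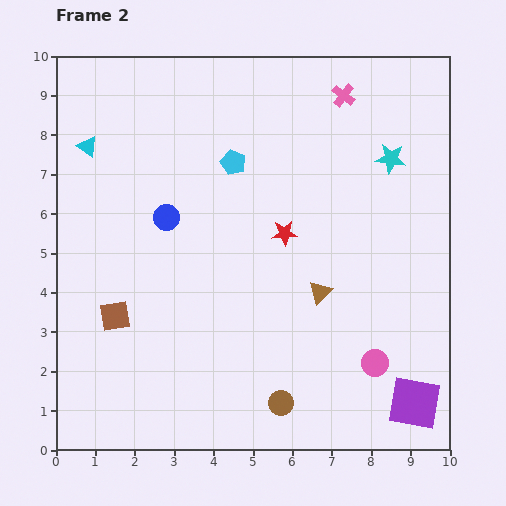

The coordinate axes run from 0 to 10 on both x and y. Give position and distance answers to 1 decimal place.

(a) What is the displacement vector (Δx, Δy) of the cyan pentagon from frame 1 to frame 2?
(-2.6, -0.2)

The cyan pentagon was at (7.1, 7.5) in frame 1 and (4.5, 7.3) in frame 2.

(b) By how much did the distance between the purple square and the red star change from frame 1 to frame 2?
+2.9

Distance in frame 1: 2.5. Distance in frame 2: 5.4.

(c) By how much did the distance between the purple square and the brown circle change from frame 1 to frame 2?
+1.7

Distance in frame 1: 1.7. Distance in frame 2: 3.4.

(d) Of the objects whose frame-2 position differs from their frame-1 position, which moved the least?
the red star

(moved 0.5)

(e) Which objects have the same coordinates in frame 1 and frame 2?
the cyan star, the brown circle, the pink cross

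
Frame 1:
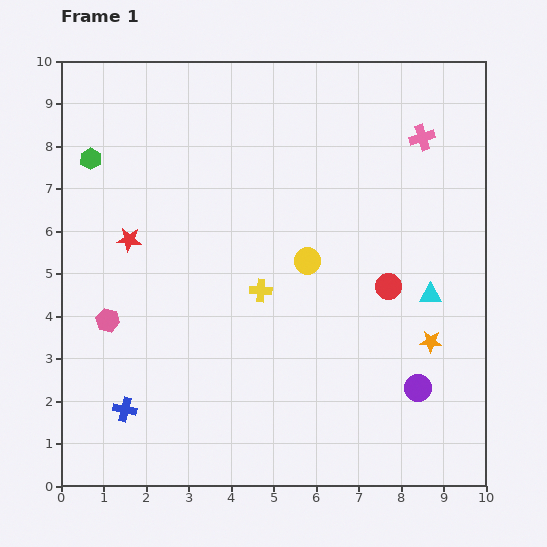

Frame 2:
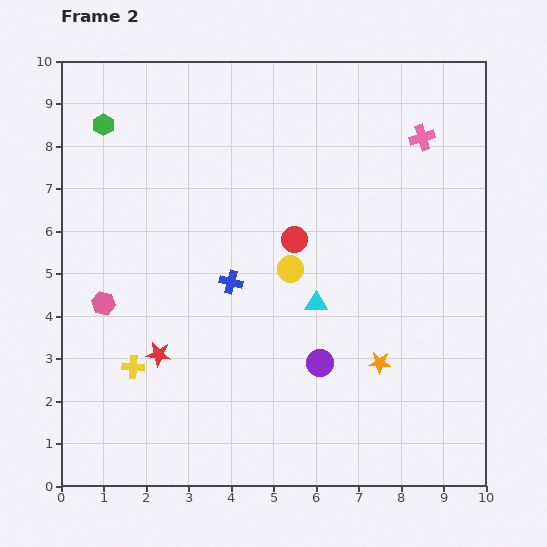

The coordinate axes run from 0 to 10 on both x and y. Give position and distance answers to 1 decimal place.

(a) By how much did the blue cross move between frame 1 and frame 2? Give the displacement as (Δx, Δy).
(2.5, 3.0)

The blue cross was at (1.5, 1.8) in frame 1 and (4.0, 4.8) in frame 2.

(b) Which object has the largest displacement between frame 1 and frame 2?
the blue cross

(moved 3.9; next 3.5)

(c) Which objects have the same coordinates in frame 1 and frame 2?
the pink cross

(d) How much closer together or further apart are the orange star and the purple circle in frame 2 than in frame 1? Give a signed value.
+0.3

Distance in frame 1: 1.1. Distance in frame 2: 1.4.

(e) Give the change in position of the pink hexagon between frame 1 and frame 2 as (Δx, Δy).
(-0.1, 0.4)

The pink hexagon was at (1.1, 3.9) in frame 1 and (1.0, 4.3) in frame 2.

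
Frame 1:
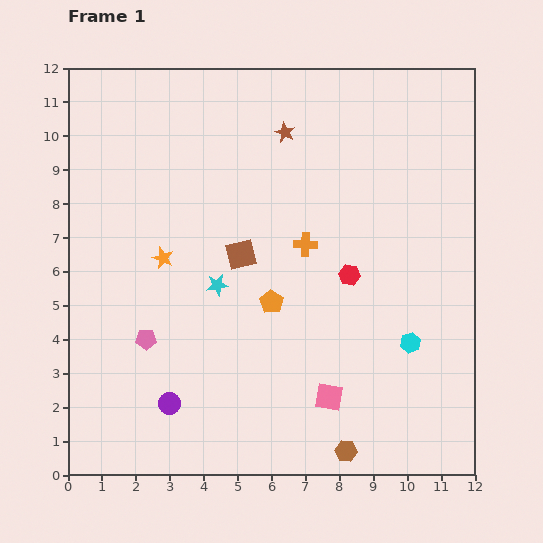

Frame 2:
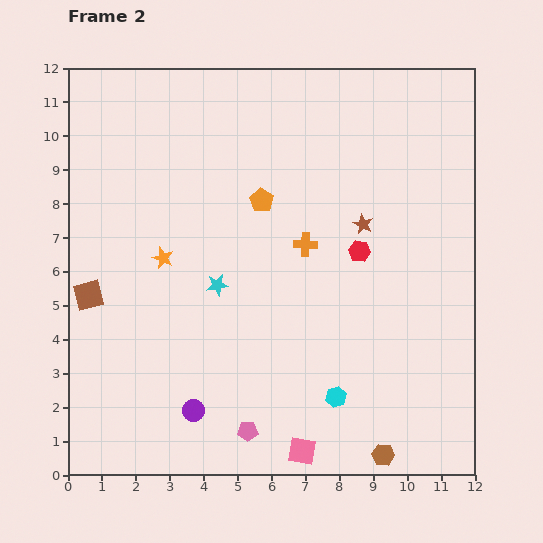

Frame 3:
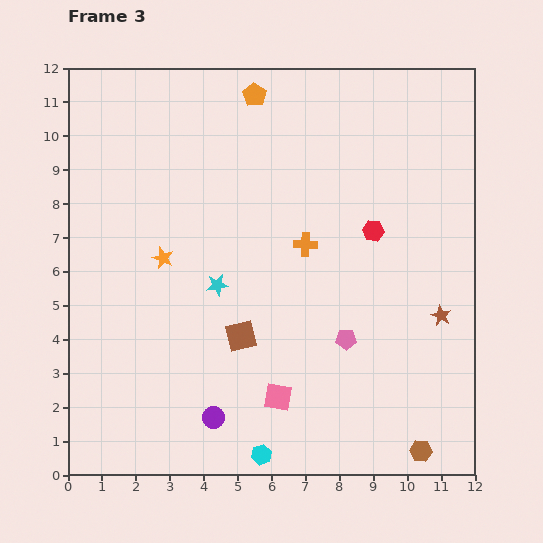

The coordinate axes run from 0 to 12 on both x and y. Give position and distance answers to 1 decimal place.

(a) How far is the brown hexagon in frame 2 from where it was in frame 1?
1.1

The brown hexagon moved from (8.2, 0.7) to (9.3, 0.6), a distance of √(1.1² + 0.1²) ≈ 1.1.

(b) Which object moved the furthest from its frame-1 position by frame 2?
the brown square

(moved 4.7; next 4.0)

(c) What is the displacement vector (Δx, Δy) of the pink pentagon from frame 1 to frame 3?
(5.9, 0.0)

The pink pentagon was at (2.3, 4.0) in frame 1 and (8.2, 4.0) in frame 3.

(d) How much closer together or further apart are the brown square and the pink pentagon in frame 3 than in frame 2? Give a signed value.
-3.1

Distance in frame 2: 6.2. Distance in frame 3: 3.1.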